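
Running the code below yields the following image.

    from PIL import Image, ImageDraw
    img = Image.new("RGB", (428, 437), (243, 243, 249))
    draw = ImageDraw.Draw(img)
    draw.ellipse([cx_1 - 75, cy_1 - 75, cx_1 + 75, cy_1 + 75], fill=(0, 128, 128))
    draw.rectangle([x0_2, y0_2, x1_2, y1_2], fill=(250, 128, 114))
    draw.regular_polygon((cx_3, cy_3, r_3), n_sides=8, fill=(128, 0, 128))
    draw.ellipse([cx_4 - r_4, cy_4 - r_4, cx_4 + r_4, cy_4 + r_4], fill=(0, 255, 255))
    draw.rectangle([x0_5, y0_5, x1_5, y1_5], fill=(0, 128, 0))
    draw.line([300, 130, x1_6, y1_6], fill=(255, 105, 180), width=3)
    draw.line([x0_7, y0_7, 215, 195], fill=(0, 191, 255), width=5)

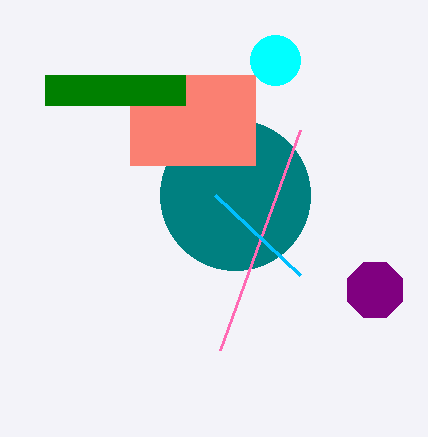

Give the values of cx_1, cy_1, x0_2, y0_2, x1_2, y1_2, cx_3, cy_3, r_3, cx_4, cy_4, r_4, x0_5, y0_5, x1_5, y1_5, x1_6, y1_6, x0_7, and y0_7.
cx_1 = 235
cy_1 = 195
x0_2 = 130
y0_2 = 75
x1_2 = 255
y1_2 = 165
cx_3 = 375
cy_3 = 290
r_3 = 30
cx_4 = 275
cy_4 = 60
r_4 = 25
x0_5 = 45
y0_5 = 75
x1_5 = 185
y1_5 = 105
x1_6 = 220
y1_6 = 350
x0_7 = 300
y0_7 = 275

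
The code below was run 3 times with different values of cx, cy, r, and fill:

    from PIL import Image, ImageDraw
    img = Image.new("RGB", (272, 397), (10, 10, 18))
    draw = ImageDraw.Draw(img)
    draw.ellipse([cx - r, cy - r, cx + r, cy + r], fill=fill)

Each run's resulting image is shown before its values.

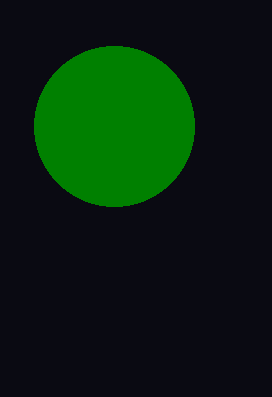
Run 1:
cx = 114; cy = 126; r = 80; fill = 'green'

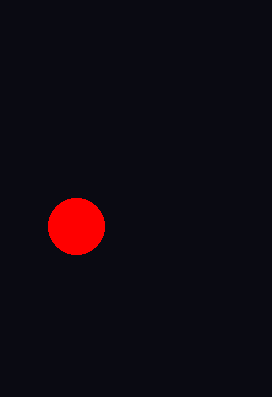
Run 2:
cx = 76; cy = 226; r = 28; fill = 'red'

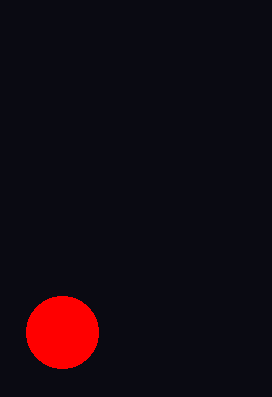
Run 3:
cx = 62
cy = 332
r = 36
fill = 'red'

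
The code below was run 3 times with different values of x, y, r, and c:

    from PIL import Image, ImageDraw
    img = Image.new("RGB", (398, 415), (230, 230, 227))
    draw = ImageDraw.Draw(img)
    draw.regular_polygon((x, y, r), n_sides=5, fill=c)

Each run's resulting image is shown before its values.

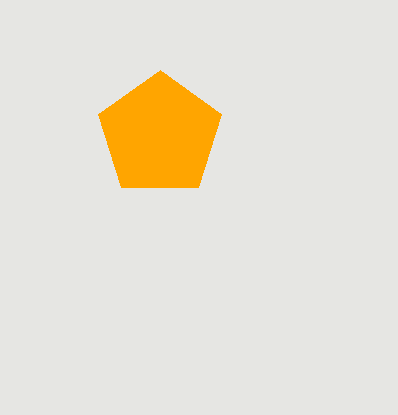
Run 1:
x = 160; y = 135; r = 65; c = 'orange'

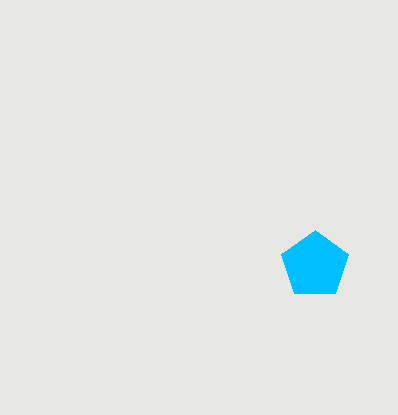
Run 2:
x = 315
y = 265
r = 35
c = 'deepskyblue'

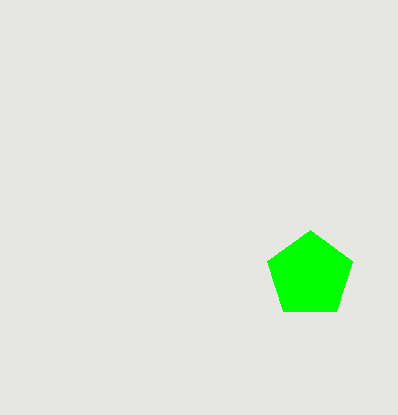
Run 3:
x = 310; y = 275; r = 45; c = 'lime'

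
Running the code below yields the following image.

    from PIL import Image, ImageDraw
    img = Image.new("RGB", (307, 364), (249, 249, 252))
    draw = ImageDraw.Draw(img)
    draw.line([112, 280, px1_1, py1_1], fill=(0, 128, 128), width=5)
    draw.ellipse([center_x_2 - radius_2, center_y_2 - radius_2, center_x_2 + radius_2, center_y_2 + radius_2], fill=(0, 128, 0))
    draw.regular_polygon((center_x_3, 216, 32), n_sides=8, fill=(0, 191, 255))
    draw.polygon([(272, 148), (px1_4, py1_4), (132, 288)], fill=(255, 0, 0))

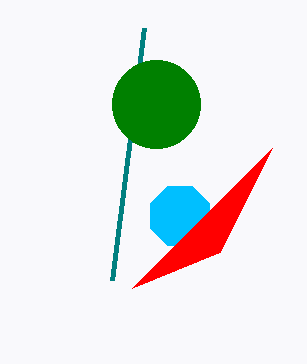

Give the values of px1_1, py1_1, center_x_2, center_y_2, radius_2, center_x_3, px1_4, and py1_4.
px1_1 = 144
py1_1 = 28
center_x_2 = 156
center_y_2 = 104
radius_2 = 44
center_x_3 = 180
px1_4 = 220
py1_4 = 252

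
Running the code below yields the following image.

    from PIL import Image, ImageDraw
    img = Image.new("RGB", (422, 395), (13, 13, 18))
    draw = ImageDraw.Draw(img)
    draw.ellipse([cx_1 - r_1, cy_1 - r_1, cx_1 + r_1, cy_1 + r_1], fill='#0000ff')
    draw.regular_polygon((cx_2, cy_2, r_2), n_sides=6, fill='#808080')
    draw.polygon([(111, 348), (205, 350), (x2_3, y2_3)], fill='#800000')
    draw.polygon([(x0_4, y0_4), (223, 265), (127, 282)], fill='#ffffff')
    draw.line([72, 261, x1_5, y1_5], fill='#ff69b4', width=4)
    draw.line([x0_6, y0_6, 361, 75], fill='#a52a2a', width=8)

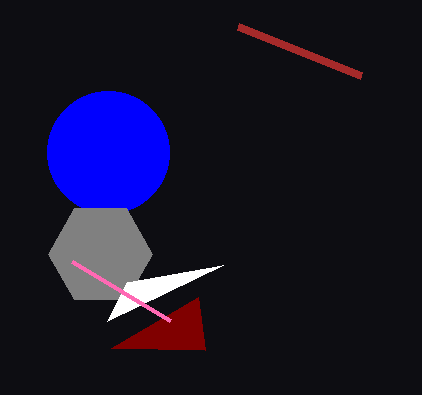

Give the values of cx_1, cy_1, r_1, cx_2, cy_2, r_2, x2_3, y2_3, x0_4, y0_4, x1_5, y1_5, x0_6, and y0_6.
cx_1 = 108; cy_1 = 152; r_1 = 61; cx_2 = 100; cy_2 = 254; r_2 = 52; x2_3 = 198; y2_3 = 297; x0_4 = 107; y0_4 = 321; x1_5 = 170; y1_5 = 320; x0_6 = 238; y0_6 = 26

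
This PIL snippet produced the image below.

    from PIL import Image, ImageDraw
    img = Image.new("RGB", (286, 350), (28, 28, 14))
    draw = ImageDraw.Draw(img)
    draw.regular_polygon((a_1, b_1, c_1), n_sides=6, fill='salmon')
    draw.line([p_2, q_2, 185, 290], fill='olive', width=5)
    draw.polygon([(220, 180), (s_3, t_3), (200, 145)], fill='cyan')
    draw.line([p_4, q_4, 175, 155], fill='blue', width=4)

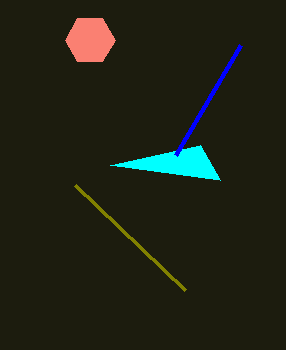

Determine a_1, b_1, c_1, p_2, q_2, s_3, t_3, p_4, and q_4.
a_1 = 90
b_1 = 40
c_1 = 25
p_2 = 75
q_2 = 185
s_3 = 110
t_3 = 165
p_4 = 240
q_4 = 45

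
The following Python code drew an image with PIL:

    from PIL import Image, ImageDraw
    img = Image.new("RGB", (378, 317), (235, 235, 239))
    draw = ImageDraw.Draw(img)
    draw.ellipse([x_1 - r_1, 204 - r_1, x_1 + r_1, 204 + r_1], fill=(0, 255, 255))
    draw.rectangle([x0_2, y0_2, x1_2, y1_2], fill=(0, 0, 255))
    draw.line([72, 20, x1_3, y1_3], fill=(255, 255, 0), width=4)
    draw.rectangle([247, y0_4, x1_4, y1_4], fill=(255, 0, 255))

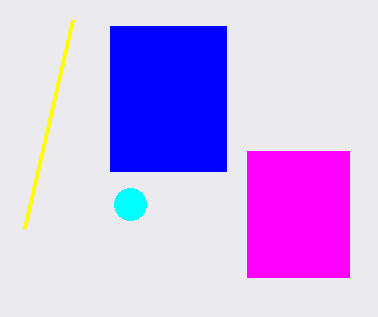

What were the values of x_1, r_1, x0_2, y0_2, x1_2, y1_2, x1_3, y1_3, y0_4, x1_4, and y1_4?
x_1 = 130
r_1 = 16
x0_2 = 110
y0_2 = 26
x1_2 = 226
y1_2 = 171
x1_3 = 24
y1_3 = 228
y0_4 = 151
x1_4 = 349
y1_4 = 277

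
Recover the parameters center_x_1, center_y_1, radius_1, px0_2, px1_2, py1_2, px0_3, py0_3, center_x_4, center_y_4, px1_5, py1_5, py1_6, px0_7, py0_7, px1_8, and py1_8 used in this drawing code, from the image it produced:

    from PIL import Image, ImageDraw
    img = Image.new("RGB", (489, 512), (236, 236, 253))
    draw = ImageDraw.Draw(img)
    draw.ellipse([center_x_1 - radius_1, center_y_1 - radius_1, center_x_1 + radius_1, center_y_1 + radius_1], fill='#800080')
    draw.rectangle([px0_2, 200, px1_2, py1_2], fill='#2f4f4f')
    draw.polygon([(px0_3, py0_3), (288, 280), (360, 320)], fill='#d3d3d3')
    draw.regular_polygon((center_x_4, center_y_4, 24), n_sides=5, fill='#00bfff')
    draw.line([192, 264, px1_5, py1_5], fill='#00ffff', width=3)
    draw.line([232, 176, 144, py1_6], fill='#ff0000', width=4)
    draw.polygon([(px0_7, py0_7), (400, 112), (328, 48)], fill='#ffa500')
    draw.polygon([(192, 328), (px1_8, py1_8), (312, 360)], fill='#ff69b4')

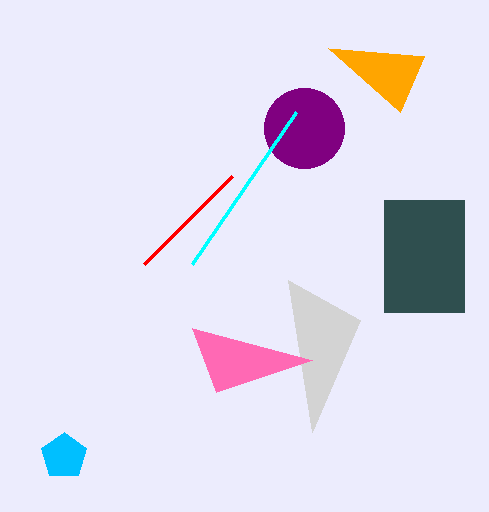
center_x_1 = 304; center_y_1 = 128; radius_1 = 40; px0_2 = 384; px1_2 = 464; py1_2 = 312; px0_3 = 312; py0_3 = 432; center_x_4 = 64; center_y_4 = 456; px1_5 = 296; py1_5 = 112; py1_6 = 264; px0_7 = 424; py0_7 = 56; px1_8 = 216; py1_8 = 392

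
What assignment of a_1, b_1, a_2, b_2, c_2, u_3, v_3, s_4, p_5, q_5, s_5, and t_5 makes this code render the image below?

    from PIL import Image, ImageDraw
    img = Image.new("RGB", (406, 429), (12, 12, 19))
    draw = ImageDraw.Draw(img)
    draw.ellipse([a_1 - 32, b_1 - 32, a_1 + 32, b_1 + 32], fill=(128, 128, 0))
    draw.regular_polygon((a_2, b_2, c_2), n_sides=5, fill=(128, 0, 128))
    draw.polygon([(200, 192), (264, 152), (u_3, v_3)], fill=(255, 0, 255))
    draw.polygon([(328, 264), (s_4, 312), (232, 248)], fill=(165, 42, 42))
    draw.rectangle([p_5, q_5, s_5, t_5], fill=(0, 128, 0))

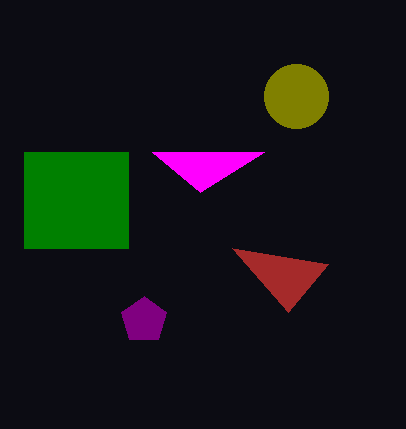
a_1 = 296, b_1 = 96, a_2 = 144, b_2 = 320, c_2 = 24, u_3 = 152, v_3 = 152, s_4 = 288, p_5 = 24, q_5 = 152, s_5 = 128, t_5 = 248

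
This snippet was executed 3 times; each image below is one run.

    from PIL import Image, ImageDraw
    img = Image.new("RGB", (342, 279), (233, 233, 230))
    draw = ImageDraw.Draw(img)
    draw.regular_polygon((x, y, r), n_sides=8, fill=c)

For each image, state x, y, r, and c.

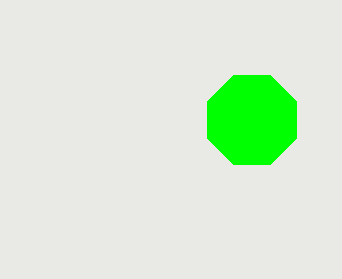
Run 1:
x = 252
y = 120
r = 48
c = 'lime'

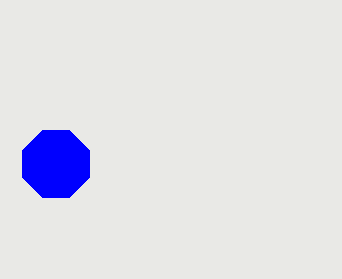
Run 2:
x = 56
y = 164
r = 36
c = 'blue'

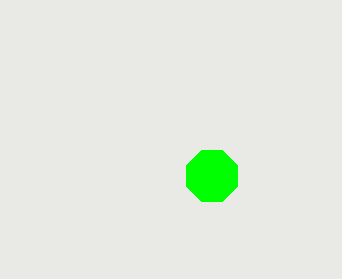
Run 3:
x = 212; y = 176; r = 28; c = 'lime'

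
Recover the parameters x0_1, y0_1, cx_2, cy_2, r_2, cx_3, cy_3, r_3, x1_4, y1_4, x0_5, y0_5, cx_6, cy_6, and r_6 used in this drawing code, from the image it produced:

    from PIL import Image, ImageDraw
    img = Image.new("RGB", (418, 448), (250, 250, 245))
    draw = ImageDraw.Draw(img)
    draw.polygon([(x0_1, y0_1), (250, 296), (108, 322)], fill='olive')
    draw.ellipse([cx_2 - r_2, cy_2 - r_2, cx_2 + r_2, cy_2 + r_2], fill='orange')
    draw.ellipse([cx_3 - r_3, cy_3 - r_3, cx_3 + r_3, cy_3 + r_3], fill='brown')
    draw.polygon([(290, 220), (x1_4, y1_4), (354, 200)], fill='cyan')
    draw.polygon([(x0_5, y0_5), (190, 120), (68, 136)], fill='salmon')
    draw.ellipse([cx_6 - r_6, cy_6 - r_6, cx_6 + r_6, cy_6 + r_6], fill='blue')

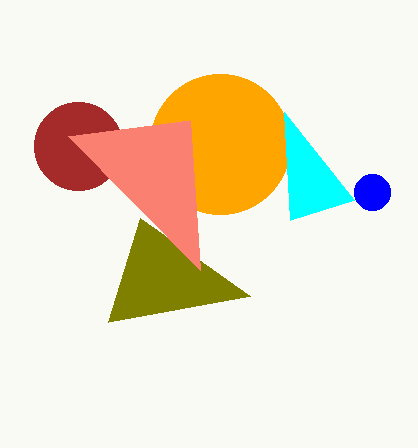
x0_1 = 140; y0_1 = 218; cx_2 = 220; cy_2 = 144; r_2 = 70; cx_3 = 78; cy_3 = 146; r_3 = 44; x1_4 = 284; y1_4 = 112; x0_5 = 200; y0_5 = 270; cx_6 = 372; cy_6 = 192; r_6 = 18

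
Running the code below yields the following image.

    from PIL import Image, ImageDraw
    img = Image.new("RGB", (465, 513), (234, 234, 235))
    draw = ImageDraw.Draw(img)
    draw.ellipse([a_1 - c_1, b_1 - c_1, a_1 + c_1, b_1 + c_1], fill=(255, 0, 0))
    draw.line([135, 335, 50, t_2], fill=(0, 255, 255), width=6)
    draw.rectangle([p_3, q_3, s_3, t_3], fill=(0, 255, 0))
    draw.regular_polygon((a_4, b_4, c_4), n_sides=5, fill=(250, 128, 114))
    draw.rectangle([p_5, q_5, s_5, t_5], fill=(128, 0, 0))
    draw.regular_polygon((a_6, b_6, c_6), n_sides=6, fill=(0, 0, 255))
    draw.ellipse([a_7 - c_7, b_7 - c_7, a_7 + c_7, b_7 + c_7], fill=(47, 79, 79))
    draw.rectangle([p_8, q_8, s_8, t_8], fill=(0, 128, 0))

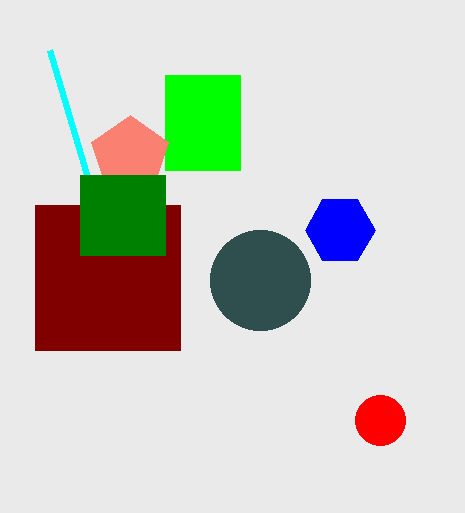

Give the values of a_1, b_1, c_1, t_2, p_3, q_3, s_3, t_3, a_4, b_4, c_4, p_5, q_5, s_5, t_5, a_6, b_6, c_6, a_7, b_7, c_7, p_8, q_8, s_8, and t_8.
a_1 = 380; b_1 = 420; c_1 = 25; t_2 = 50; p_3 = 165; q_3 = 75; s_3 = 240; t_3 = 170; a_4 = 130; b_4 = 155; c_4 = 40; p_5 = 35; q_5 = 205; s_5 = 180; t_5 = 350; a_6 = 340; b_6 = 230; c_6 = 35; a_7 = 260; b_7 = 280; c_7 = 50; p_8 = 80; q_8 = 175; s_8 = 165; t_8 = 255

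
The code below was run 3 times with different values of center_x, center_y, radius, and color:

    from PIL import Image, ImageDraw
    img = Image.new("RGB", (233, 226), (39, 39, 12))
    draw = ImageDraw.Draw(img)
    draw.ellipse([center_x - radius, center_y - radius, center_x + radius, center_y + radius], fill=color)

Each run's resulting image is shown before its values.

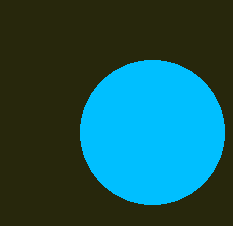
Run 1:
center_x = 152, center_y = 132, radius = 72, color = 'deepskyblue'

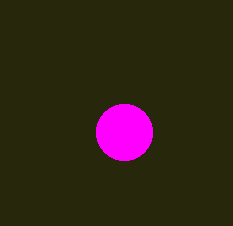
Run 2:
center_x = 124
center_y = 132
radius = 28
color = 'magenta'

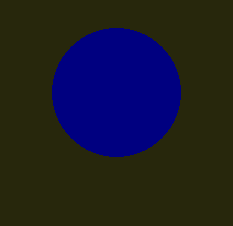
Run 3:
center_x = 116, center_y = 92, radius = 64, color = 'navy'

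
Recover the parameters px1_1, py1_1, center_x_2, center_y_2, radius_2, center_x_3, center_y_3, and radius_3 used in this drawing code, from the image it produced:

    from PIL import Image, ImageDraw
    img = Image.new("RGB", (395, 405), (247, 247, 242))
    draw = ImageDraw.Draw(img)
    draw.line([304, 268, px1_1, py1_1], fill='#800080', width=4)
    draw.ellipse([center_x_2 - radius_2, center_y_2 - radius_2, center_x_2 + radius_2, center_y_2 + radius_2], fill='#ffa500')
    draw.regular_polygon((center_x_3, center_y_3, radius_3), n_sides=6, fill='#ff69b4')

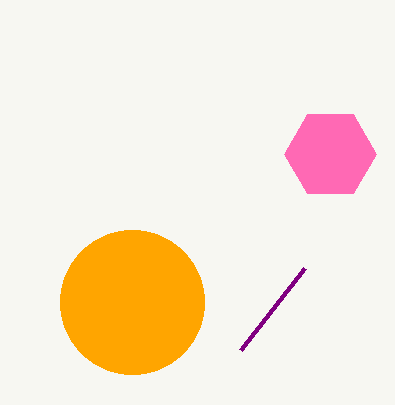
px1_1 = 240; py1_1 = 350; center_x_2 = 132; center_y_2 = 302; radius_2 = 72; center_x_3 = 330; center_y_3 = 154; radius_3 = 46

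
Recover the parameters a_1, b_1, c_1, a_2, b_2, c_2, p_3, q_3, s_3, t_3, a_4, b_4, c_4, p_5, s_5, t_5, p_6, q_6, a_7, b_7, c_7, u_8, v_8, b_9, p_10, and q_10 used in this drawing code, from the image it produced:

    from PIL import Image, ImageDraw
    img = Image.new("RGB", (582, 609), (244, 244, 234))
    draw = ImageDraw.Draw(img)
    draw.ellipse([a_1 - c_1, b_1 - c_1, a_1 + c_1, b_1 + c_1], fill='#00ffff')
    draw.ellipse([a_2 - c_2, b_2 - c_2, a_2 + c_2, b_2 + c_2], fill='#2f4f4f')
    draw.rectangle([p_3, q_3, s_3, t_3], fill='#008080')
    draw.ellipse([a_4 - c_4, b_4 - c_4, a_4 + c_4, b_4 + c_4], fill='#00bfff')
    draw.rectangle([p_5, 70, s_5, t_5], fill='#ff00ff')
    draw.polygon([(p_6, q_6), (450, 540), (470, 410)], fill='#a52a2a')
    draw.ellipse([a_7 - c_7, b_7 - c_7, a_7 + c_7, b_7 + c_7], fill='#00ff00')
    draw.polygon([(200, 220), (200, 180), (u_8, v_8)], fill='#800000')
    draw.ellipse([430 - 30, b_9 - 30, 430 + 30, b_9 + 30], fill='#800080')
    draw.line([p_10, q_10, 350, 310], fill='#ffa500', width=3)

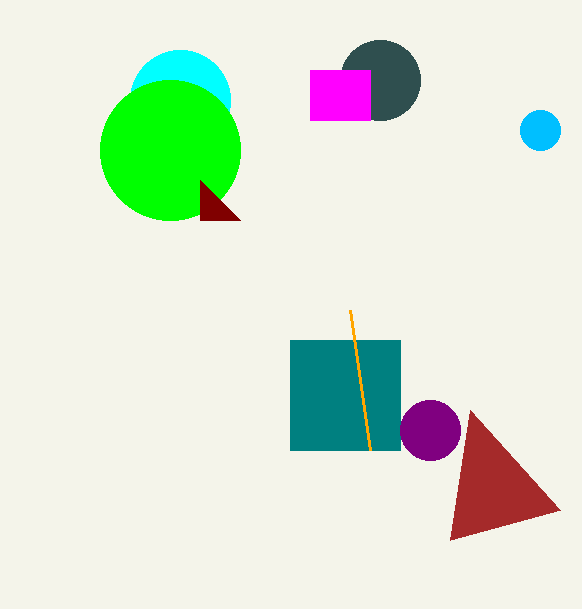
a_1 = 180
b_1 = 100
c_1 = 50
a_2 = 380
b_2 = 80
c_2 = 40
p_3 = 290
q_3 = 340
s_3 = 400
t_3 = 450
a_4 = 540
b_4 = 130
c_4 = 20
p_5 = 310
s_5 = 370
t_5 = 120
p_6 = 560
q_6 = 510
a_7 = 170
b_7 = 150
c_7 = 70
u_8 = 240
v_8 = 220
b_9 = 430
p_10 = 370
q_10 = 450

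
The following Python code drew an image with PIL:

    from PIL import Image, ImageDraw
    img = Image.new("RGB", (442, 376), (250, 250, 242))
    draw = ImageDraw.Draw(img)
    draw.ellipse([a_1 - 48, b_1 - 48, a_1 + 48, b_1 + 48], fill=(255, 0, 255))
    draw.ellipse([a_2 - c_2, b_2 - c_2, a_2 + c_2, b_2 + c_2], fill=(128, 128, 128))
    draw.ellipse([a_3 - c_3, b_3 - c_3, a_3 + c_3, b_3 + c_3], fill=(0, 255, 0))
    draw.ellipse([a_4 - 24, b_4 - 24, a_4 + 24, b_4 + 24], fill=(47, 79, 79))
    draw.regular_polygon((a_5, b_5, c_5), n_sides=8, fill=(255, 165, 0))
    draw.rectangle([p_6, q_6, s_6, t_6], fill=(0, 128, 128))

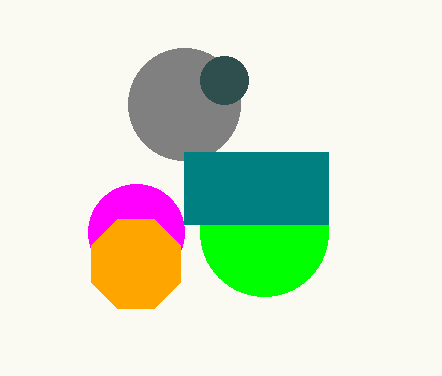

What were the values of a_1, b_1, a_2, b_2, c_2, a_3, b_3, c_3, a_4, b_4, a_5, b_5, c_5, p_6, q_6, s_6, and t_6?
a_1 = 136; b_1 = 232; a_2 = 184; b_2 = 104; c_2 = 56; a_3 = 264; b_3 = 232; c_3 = 64; a_4 = 224; b_4 = 80; a_5 = 136; b_5 = 264; c_5 = 48; p_6 = 184; q_6 = 152; s_6 = 328; t_6 = 224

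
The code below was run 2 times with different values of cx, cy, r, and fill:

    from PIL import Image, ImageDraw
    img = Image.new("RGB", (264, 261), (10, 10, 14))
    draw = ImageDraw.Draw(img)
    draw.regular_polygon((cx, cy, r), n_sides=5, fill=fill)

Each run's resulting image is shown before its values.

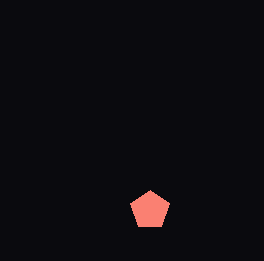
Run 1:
cx = 150
cy = 210
r = 20
fill = 'salmon'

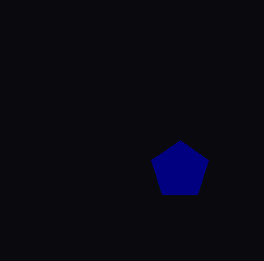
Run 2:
cx = 180
cy = 170
r = 30
fill = 'navy'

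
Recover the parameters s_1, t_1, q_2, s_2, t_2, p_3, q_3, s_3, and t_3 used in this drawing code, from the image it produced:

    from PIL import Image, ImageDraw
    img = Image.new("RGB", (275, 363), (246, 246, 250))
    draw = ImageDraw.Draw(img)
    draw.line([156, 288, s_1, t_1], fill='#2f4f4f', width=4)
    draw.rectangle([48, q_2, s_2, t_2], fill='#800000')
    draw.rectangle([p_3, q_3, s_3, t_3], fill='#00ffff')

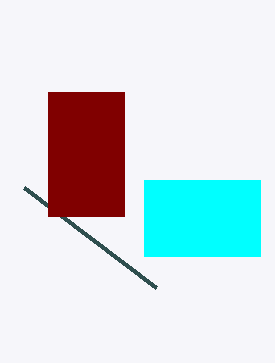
s_1 = 24; t_1 = 188; q_2 = 92; s_2 = 124; t_2 = 216; p_3 = 144; q_3 = 180; s_3 = 260; t_3 = 256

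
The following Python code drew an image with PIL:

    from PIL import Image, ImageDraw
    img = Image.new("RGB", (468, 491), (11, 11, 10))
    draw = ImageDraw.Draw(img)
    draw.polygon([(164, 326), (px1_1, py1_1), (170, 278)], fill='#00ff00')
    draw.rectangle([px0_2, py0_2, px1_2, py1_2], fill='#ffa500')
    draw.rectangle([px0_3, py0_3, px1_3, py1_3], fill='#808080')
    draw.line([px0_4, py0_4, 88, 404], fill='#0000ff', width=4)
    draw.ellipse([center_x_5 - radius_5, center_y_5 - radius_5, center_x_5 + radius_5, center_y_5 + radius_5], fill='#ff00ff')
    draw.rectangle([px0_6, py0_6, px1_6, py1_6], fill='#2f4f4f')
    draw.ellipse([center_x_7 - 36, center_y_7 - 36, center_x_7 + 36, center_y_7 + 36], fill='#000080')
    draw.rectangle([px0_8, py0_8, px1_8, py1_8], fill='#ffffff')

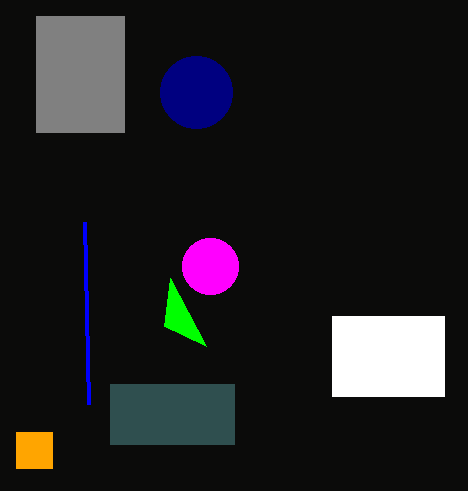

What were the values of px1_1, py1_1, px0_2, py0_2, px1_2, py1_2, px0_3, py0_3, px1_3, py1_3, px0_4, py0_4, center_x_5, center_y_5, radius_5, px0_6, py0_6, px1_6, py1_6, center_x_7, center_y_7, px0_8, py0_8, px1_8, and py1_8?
px1_1 = 206, py1_1 = 346, px0_2 = 16, py0_2 = 432, px1_2 = 52, py1_2 = 468, px0_3 = 36, py0_3 = 16, px1_3 = 124, py1_3 = 132, px0_4 = 84, py0_4 = 222, center_x_5 = 210, center_y_5 = 266, radius_5 = 28, px0_6 = 110, py0_6 = 384, px1_6 = 234, py1_6 = 444, center_x_7 = 196, center_y_7 = 92, px0_8 = 332, py0_8 = 316, px1_8 = 444, py1_8 = 396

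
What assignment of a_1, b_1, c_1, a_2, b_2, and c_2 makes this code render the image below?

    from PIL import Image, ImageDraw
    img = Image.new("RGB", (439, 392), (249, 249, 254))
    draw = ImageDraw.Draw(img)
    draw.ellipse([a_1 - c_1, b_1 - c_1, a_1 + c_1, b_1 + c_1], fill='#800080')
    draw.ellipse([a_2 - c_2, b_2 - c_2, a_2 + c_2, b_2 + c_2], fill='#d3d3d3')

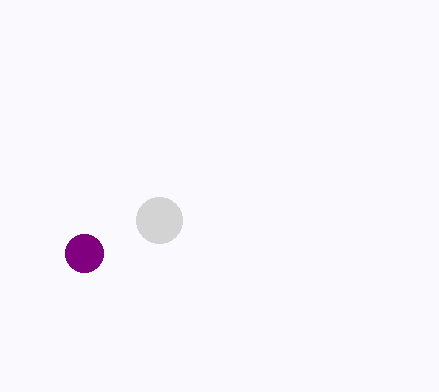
a_1 = 84; b_1 = 253; c_1 = 19; a_2 = 159; b_2 = 220; c_2 = 23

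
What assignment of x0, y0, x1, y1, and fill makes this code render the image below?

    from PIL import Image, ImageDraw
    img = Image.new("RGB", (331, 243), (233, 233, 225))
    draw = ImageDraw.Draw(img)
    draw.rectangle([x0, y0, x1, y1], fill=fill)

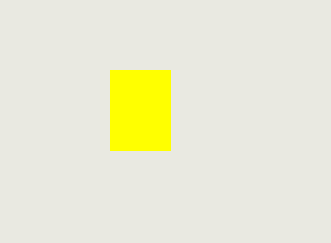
x0 = 110
y0 = 70
x1 = 170
y1 = 150
fill = 'yellow'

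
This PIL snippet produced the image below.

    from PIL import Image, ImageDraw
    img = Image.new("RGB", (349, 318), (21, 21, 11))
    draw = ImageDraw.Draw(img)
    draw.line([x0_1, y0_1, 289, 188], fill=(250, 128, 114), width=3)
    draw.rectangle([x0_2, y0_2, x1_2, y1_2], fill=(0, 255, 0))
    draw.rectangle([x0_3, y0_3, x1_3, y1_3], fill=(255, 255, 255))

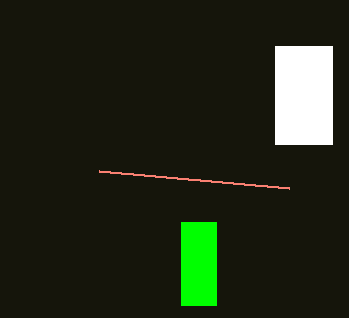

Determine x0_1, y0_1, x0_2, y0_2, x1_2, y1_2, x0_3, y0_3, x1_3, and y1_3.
x0_1 = 99, y0_1 = 171, x0_2 = 181, y0_2 = 222, x1_2 = 216, y1_2 = 305, x0_3 = 275, y0_3 = 46, x1_3 = 332, y1_3 = 144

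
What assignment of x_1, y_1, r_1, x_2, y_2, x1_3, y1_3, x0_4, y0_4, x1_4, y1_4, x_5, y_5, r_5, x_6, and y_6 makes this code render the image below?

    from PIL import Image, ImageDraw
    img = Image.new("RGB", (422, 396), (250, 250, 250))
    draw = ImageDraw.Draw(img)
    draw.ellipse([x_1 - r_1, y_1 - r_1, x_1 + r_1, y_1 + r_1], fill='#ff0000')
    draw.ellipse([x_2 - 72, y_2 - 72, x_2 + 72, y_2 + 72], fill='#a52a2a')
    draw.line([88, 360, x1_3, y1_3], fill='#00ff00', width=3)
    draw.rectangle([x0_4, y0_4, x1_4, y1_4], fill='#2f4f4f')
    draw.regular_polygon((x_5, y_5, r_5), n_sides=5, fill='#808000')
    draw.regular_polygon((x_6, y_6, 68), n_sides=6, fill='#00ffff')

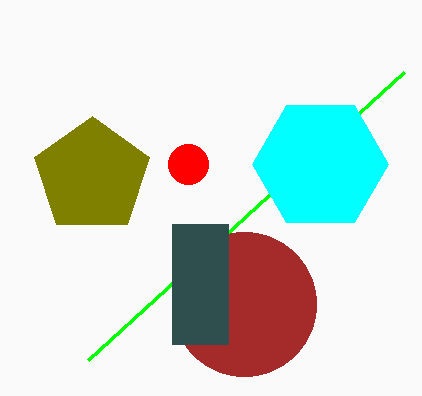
x_1 = 188, y_1 = 164, r_1 = 20, x_2 = 244, y_2 = 304, x1_3 = 404, y1_3 = 72, x0_4 = 172, y0_4 = 224, x1_4 = 228, y1_4 = 344, x_5 = 92, y_5 = 176, r_5 = 60, x_6 = 320, y_6 = 164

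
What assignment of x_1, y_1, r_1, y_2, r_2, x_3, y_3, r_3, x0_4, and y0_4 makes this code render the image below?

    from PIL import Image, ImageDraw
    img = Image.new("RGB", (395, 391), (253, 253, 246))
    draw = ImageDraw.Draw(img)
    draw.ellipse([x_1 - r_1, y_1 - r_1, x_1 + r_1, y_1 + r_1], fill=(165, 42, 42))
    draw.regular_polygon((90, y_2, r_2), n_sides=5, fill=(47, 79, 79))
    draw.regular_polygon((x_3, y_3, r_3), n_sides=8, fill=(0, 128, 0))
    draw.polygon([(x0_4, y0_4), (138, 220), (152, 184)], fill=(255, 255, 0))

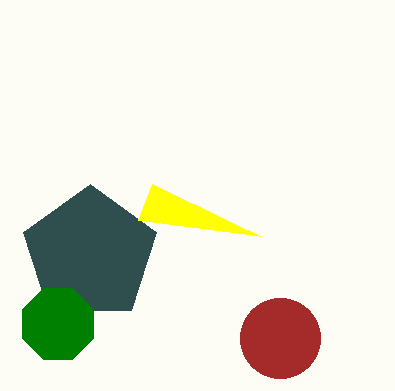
x_1 = 280, y_1 = 338, r_1 = 40, y_2 = 254, r_2 = 70, x_3 = 58, y_3 = 324, r_3 = 38, x0_4 = 260, y0_4 = 236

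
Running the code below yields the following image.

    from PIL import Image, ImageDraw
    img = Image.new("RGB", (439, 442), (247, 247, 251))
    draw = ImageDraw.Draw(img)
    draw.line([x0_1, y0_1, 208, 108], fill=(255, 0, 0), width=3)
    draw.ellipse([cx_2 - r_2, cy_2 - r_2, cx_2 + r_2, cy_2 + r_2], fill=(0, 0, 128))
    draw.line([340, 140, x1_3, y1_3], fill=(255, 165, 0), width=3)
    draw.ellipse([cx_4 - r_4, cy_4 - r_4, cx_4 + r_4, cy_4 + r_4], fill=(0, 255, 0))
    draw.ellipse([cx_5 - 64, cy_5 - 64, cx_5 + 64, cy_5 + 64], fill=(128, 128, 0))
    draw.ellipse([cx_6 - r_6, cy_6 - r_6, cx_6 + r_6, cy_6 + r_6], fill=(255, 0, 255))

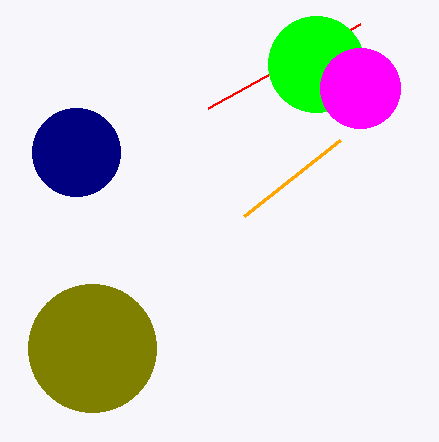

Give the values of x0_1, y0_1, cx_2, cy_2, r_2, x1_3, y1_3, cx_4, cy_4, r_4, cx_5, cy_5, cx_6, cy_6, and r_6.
x0_1 = 360, y0_1 = 24, cx_2 = 76, cy_2 = 152, r_2 = 44, x1_3 = 244, y1_3 = 216, cx_4 = 316, cy_4 = 64, r_4 = 48, cx_5 = 92, cy_5 = 348, cx_6 = 360, cy_6 = 88, r_6 = 40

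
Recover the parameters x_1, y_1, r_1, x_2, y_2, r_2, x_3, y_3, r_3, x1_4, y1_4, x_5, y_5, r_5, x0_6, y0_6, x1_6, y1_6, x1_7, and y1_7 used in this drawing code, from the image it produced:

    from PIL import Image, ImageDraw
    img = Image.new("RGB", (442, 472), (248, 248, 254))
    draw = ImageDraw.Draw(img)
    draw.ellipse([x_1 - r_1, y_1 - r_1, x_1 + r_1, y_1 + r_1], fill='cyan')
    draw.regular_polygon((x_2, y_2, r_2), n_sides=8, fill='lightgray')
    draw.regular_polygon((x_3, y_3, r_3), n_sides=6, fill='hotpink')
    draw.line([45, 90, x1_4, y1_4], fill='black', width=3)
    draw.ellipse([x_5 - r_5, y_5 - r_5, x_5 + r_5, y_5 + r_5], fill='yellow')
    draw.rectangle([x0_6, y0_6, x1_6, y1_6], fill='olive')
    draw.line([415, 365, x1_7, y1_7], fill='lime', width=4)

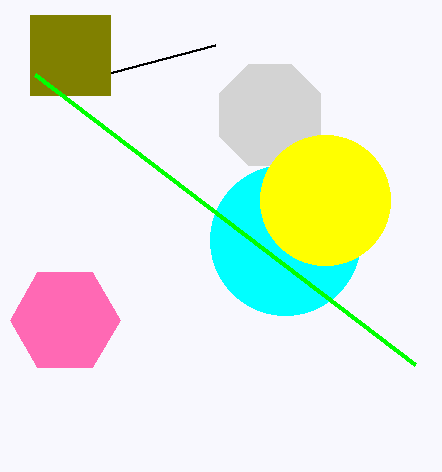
x_1 = 285, y_1 = 240, r_1 = 75, x_2 = 270, y_2 = 115, r_2 = 55, x_3 = 65, y_3 = 320, r_3 = 55, x1_4 = 215, y1_4 = 45, x_5 = 325, y_5 = 200, r_5 = 65, x0_6 = 30, y0_6 = 15, x1_6 = 110, y1_6 = 95, x1_7 = 35, y1_7 = 75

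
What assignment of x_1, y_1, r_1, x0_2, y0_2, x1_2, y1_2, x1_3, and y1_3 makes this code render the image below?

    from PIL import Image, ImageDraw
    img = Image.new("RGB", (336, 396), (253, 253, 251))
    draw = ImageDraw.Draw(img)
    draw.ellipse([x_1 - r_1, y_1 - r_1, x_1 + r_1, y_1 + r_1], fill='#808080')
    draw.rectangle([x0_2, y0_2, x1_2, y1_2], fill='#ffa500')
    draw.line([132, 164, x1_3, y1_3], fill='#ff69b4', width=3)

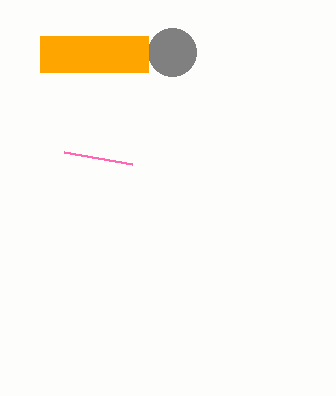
x_1 = 172, y_1 = 52, r_1 = 24, x0_2 = 40, y0_2 = 36, x1_2 = 148, y1_2 = 72, x1_3 = 64, y1_3 = 152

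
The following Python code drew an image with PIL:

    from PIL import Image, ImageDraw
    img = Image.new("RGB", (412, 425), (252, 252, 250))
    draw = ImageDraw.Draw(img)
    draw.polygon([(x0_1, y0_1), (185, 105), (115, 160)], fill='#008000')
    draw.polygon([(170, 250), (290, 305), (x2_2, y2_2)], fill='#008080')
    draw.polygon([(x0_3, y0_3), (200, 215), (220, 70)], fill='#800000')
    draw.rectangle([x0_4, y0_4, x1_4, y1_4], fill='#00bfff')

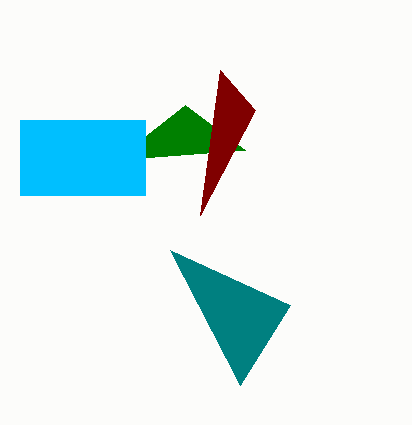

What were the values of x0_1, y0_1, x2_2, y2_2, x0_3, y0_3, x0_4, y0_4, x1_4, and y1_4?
x0_1 = 245
y0_1 = 150
x2_2 = 240
y2_2 = 385
x0_3 = 255
y0_3 = 110
x0_4 = 20
y0_4 = 120
x1_4 = 145
y1_4 = 195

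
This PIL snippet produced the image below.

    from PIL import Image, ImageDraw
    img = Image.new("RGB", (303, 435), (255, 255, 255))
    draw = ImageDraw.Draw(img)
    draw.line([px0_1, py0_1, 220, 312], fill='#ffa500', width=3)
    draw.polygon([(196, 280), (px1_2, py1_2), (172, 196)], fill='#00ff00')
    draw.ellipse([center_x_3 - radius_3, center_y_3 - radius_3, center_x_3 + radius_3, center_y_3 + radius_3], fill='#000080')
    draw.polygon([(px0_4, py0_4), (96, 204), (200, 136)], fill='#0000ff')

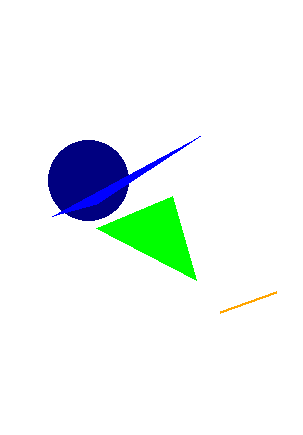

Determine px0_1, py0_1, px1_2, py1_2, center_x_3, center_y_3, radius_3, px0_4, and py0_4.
px0_1 = 276, py0_1 = 292, px1_2 = 96, py1_2 = 228, center_x_3 = 88, center_y_3 = 180, radius_3 = 40, px0_4 = 52, py0_4 = 216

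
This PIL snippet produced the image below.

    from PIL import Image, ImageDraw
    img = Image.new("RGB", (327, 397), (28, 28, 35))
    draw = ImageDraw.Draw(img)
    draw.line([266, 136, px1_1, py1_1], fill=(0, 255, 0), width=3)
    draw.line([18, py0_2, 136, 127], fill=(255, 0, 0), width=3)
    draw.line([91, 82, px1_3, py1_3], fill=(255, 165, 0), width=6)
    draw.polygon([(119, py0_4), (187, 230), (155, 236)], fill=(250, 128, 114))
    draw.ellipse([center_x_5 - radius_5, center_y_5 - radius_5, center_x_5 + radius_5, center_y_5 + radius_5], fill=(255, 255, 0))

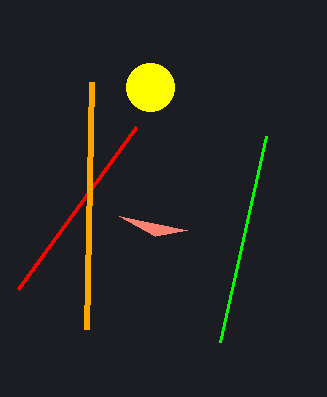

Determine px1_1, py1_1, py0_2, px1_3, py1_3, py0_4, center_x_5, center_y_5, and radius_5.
px1_1 = 220; py1_1 = 342; py0_2 = 289; px1_3 = 86; py1_3 = 329; py0_4 = 216; center_x_5 = 150; center_y_5 = 87; radius_5 = 24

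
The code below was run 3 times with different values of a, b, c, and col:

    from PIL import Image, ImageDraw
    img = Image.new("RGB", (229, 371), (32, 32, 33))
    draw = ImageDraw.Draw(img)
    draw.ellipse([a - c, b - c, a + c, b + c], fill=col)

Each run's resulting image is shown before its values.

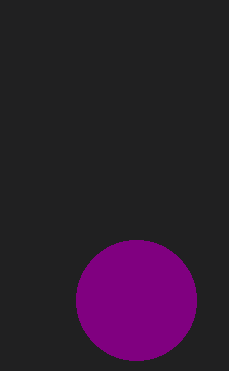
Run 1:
a = 136; b = 300; c = 60; col = 'purple'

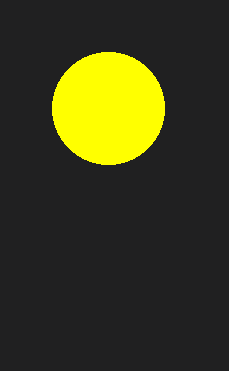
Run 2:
a = 108, b = 108, c = 56, col = 'yellow'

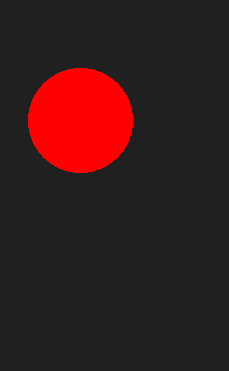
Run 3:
a = 80
b = 120
c = 52
col = 'red'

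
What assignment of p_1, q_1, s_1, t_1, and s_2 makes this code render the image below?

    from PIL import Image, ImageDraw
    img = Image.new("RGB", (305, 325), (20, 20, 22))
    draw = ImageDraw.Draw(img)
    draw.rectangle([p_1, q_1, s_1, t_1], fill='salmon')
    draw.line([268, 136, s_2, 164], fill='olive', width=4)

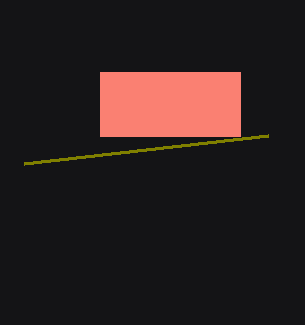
p_1 = 100
q_1 = 72
s_1 = 240
t_1 = 136
s_2 = 24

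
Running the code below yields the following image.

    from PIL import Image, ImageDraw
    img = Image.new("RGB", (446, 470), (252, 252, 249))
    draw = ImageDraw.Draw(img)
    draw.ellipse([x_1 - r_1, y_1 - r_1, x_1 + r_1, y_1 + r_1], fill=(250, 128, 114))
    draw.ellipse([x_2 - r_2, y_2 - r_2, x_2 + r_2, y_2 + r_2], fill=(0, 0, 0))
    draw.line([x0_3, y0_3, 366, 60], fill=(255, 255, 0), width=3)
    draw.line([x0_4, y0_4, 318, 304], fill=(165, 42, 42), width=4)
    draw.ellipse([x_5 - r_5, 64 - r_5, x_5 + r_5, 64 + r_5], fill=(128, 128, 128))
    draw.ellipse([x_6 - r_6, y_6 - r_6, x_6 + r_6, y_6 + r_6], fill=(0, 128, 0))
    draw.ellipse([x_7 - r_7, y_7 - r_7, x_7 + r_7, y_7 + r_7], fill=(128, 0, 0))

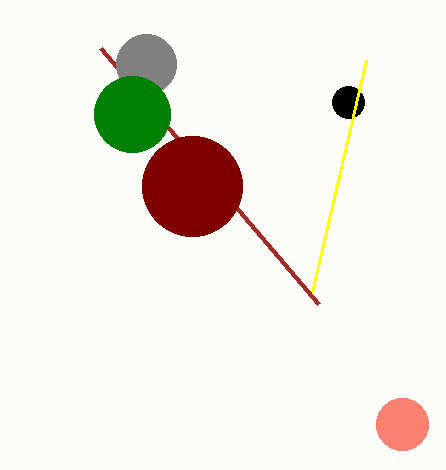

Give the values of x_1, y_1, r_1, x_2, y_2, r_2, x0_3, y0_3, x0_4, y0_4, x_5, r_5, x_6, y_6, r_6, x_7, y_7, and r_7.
x_1 = 402; y_1 = 424; r_1 = 26; x_2 = 348; y_2 = 102; r_2 = 16; x0_3 = 312; y0_3 = 292; x0_4 = 100; y0_4 = 48; x_5 = 146; r_5 = 30; x_6 = 132; y_6 = 114; r_6 = 38; x_7 = 192; y_7 = 186; r_7 = 50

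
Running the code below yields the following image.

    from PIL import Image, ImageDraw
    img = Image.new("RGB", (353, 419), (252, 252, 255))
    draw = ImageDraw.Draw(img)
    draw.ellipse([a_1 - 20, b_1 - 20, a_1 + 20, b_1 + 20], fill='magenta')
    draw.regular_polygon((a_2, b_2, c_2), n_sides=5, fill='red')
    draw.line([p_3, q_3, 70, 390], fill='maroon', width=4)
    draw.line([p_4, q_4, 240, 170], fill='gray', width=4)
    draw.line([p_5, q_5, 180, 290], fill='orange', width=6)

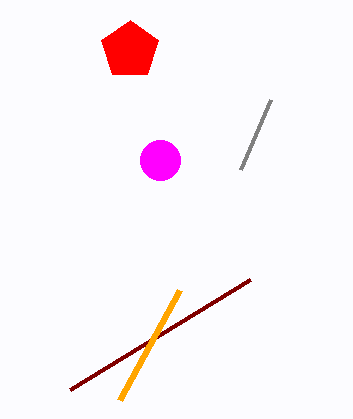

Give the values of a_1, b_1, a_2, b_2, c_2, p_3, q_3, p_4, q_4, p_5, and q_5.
a_1 = 160; b_1 = 160; a_2 = 130; b_2 = 50; c_2 = 30; p_3 = 250; q_3 = 280; p_4 = 270; q_4 = 100; p_5 = 120; q_5 = 400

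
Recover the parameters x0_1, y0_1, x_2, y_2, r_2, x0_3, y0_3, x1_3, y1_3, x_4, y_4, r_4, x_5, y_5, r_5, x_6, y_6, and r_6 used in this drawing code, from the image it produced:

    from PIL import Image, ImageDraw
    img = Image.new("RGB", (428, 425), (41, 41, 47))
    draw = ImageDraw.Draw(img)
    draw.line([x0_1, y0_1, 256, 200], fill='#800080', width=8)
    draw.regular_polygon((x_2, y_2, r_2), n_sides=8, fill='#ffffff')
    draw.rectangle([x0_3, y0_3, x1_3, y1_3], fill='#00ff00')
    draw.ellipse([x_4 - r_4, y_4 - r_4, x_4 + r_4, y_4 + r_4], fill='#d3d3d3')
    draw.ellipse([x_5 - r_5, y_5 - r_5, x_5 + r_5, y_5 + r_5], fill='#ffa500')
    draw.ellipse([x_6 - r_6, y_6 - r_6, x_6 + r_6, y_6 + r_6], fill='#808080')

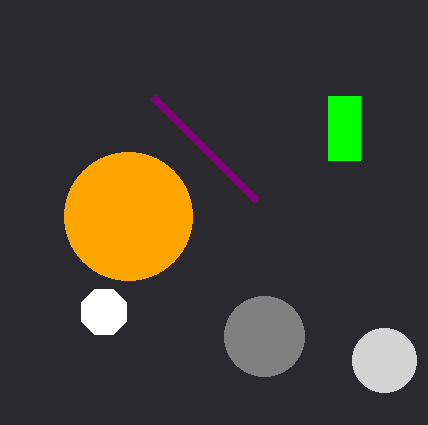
x0_1 = 152
y0_1 = 96
x_2 = 104
y_2 = 312
r_2 = 24
x0_3 = 328
y0_3 = 96
x1_3 = 360
y1_3 = 160
x_4 = 384
y_4 = 360
r_4 = 32
x_5 = 128
y_5 = 216
r_5 = 64
x_6 = 264
y_6 = 336
r_6 = 40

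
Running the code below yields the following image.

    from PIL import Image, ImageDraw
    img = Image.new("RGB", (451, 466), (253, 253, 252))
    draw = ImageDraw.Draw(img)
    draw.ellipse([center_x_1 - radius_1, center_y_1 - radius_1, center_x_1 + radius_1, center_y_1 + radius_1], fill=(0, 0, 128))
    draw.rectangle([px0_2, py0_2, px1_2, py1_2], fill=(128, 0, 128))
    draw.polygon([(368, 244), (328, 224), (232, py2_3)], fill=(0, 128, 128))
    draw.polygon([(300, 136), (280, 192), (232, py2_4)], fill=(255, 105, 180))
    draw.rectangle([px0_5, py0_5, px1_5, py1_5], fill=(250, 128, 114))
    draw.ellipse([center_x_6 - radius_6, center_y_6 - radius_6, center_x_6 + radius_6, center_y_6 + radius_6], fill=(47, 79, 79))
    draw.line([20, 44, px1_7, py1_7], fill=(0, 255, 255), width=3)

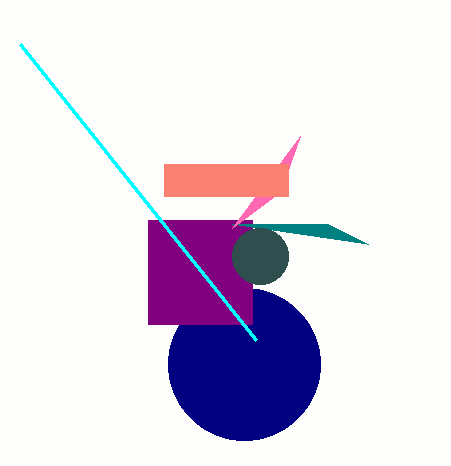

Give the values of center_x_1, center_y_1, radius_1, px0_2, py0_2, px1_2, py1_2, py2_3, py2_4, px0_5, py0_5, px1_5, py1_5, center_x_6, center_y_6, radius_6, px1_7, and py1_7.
center_x_1 = 244; center_y_1 = 364; radius_1 = 76; px0_2 = 148; py0_2 = 220; px1_2 = 252; py1_2 = 324; py2_3 = 224; py2_4 = 228; px0_5 = 164; py0_5 = 164; px1_5 = 288; py1_5 = 196; center_x_6 = 260; center_y_6 = 256; radius_6 = 28; px1_7 = 256; py1_7 = 340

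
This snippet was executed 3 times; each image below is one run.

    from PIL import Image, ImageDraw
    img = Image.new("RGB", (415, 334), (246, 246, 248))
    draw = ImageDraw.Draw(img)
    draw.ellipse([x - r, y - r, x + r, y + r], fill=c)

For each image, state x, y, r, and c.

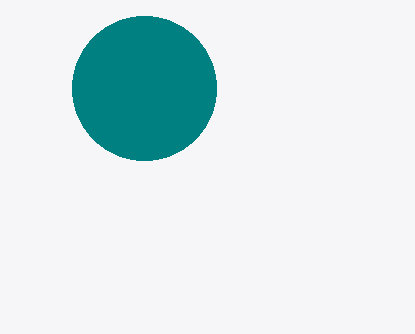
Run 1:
x = 144; y = 88; r = 72; c = 'teal'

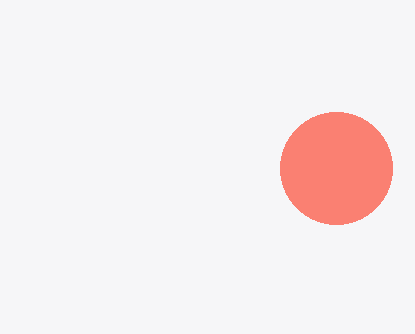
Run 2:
x = 336, y = 168, r = 56, c = 'salmon'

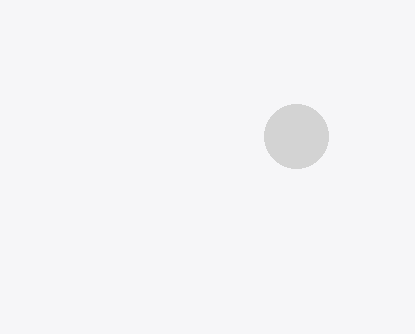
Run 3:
x = 296
y = 136
r = 32
c = 'lightgray'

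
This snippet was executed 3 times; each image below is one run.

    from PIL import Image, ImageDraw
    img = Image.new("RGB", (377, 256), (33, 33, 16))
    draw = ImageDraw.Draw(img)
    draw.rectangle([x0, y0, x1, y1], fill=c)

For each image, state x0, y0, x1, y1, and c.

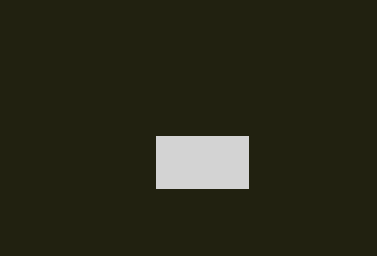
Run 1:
x0 = 156; y0 = 136; x1 = 248; y1 = 188; c = 'lightgray'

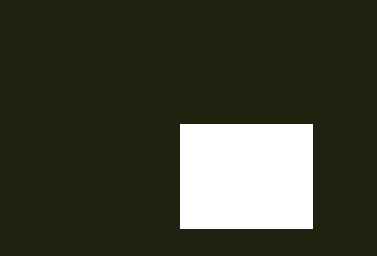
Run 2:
x0 = 180
y0 = 124
x1 = 312
y1 = 228
c = 'white'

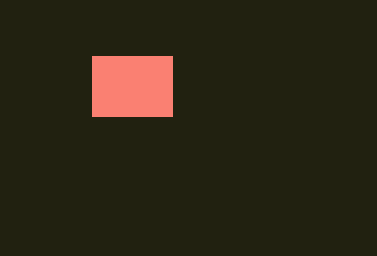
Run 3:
x0 = 92; y0 = 56; x1 = 172; y1 = 116; c = 'salmon'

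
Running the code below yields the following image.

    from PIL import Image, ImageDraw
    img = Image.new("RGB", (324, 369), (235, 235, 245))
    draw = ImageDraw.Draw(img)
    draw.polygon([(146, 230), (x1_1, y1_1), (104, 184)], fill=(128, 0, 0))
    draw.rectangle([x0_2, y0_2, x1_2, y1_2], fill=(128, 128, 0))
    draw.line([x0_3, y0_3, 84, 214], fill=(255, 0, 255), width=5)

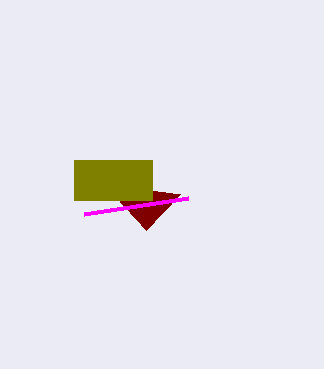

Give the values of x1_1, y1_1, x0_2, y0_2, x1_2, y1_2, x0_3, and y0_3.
x1_1 = 180, y1_1 = 194, x0_2 = 74, y0_2 = 160, x1_2 = 152, y1_2 = 200, x0_3 = 188, y0_3 = 198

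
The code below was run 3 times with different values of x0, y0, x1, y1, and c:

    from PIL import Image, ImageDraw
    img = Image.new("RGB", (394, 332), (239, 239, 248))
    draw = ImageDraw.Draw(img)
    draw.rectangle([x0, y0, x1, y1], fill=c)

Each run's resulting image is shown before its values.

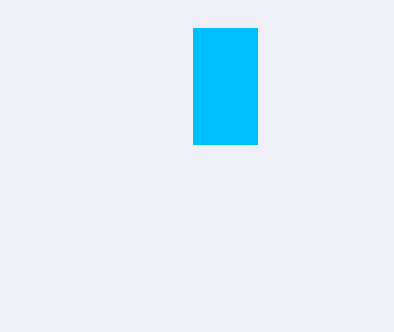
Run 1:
x0 = 193; y0 = 28; x1 = 257; y1 = 144; c = 'deepskyblue'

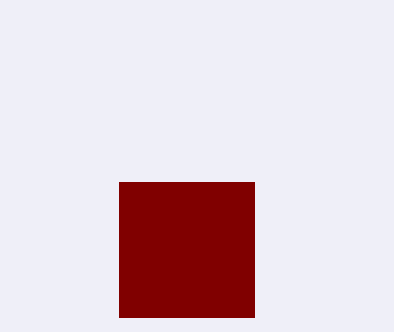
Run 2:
x0 = 119; y0 = 182; x1 = 254; y1 = 317; c = 'maroon'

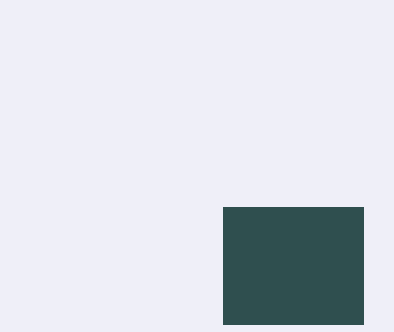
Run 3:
x0 = 223, y0 = 207, x1 = 363, y1 = 324, c = 'darkslategray'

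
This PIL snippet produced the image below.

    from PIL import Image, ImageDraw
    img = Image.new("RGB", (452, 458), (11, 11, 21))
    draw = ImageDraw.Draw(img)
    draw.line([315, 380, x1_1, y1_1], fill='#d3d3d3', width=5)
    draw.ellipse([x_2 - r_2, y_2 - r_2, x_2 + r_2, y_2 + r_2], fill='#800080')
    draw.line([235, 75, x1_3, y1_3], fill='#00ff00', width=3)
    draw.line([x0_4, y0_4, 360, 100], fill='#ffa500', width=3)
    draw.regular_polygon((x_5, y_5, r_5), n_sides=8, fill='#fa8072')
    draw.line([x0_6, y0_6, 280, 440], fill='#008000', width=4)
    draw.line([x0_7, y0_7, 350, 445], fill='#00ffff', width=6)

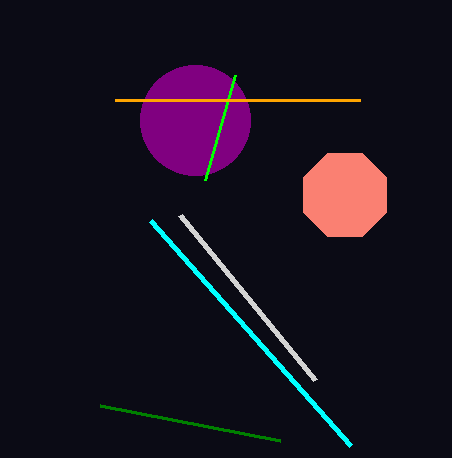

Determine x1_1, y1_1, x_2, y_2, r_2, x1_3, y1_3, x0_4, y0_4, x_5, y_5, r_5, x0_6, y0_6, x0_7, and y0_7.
x1_1 = 180
y1_1 = 215
x_2 = 195
y_2 = 120
r_2 = 55
x1_3 = 205
y1_3 = 180
x0_4 = 115
y0_4 = 100
x_5 = 345
y_5 = 195
r_5 = 45
x0_6 = 100
y0_6 = 405
x0_7 = 150
y0_7 = 220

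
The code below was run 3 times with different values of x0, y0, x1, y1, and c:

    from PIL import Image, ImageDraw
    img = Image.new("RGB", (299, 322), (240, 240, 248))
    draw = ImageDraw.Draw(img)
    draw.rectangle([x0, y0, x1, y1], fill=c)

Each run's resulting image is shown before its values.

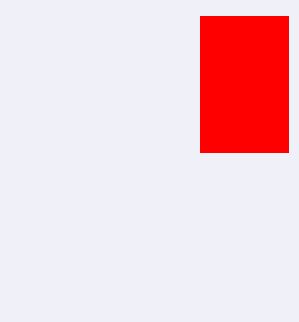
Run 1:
x0 = 200
y0 = 16
x1 = 288
y1 = 152
c = 'red'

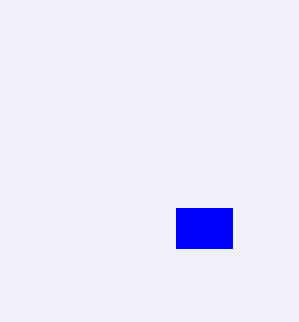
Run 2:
x0 = 176, y0 = 208, x1 = 232, y1 = 248, c = 'blue'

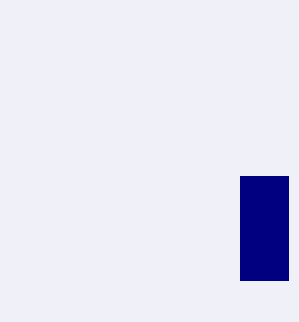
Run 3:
x0 = 240; y0 = 176; x1 = 288; y1 = 280; c = 'navy'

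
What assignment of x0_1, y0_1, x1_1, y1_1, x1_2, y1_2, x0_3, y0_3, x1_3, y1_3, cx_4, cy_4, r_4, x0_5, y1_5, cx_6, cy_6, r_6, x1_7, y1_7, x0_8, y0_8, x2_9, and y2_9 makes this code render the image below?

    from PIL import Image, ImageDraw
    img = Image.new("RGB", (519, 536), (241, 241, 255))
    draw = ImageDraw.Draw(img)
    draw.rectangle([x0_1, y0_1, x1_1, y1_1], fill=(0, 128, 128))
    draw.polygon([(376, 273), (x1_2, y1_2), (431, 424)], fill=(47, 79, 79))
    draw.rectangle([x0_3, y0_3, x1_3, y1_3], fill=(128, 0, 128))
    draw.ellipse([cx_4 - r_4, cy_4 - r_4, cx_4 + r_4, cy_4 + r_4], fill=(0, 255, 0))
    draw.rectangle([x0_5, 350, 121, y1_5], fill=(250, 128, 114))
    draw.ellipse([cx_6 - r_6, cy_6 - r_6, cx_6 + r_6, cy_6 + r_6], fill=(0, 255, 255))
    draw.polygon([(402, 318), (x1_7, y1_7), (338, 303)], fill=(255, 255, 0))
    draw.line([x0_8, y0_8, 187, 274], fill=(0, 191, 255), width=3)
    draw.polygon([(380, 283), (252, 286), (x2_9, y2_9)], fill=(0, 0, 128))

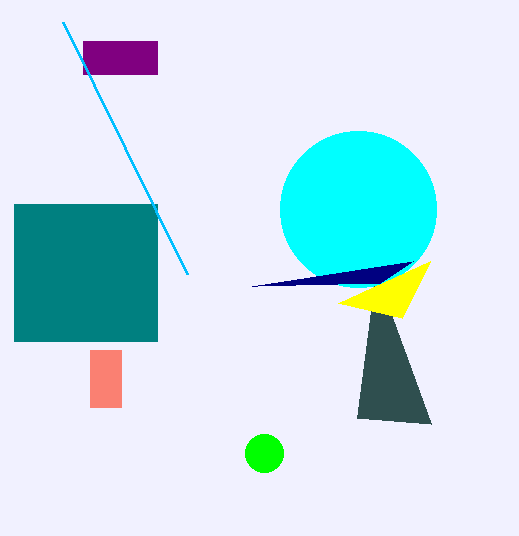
x0_1 = 14; y0_1 = 204; x1_1 = 157; y1_1 = 341; x1_2 = 357; y1_2 = 418; x0_3 = 83; y0_3 = 41; x1_3 = 157; y1_3 = 74; cx_4 = 264; cy_4 = 453; r_4 = 19; x0_5 = 90; y1_5 = 407; cx_6 = 358; cy_6 = 209; r_6 = 78; x1_7 = 430; y1_7 = 261; x0_8 = 63; y0_8 = 22; x2_9 = 413; y2_9 = 261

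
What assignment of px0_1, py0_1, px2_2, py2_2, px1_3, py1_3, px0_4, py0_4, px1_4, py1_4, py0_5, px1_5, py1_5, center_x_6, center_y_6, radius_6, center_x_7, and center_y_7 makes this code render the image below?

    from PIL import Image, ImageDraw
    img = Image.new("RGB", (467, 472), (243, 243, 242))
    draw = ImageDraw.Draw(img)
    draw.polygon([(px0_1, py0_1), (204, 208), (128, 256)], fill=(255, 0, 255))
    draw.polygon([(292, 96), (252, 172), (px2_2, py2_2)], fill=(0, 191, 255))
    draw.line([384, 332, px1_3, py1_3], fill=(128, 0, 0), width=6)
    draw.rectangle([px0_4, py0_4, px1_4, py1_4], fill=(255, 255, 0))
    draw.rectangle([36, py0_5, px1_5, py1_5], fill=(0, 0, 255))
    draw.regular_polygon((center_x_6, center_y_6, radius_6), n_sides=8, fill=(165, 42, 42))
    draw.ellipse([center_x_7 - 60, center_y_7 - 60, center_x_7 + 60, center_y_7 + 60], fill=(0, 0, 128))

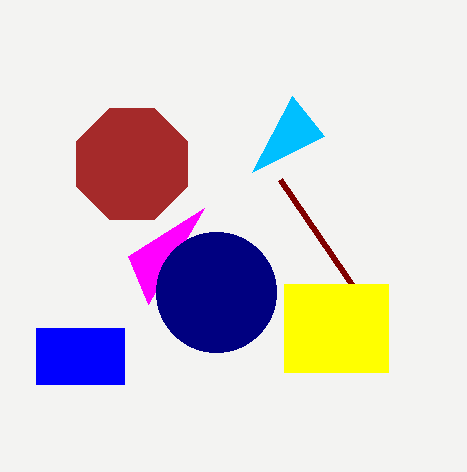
px0_1 = 148; py0_1 = 304; px2_2 = 324; py2_2 = 136; px1_3 = 280; py1_3 = 180; px0_4 = 284; py0_4 = 284; px1_4 = 388; py1_4 = 372; py0_5 = 328; px1_5 = 124; py1_5 = 384; center_x_6 = 132; center_y_6 = 164; radius_6 = 60; center_x_7 = 216; center_y_7 = 292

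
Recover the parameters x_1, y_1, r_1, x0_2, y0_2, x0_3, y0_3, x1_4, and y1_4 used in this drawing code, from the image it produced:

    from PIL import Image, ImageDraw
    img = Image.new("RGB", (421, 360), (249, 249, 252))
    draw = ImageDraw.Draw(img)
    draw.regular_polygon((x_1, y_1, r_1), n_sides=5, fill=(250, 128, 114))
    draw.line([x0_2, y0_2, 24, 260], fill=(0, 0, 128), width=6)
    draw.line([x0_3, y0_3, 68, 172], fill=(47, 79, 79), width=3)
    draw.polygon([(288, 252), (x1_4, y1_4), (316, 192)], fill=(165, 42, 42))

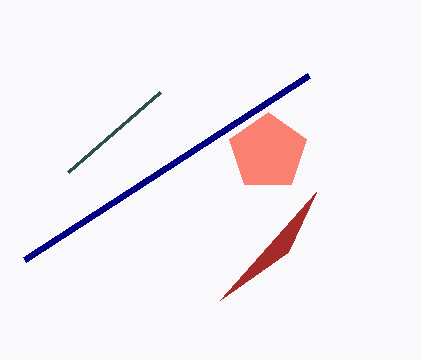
x_1 = 268
y_1 = 152
r_1 = 40
x0_2 = 308
y0_2 = 76
x0_3 = 160
y0_3 = 92
x1_4 = 220
y1_4 = 300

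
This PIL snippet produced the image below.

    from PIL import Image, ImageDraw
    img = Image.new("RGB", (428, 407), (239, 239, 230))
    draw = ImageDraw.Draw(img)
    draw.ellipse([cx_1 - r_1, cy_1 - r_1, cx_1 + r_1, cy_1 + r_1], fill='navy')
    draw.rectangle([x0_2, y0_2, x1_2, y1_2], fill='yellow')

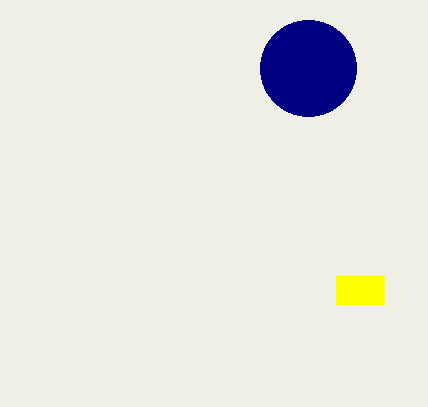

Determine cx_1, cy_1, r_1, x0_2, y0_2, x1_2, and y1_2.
cx_1 = 308; cy_1 = 68; r_1 = 48; x0_2 = 336; y0_2 = 276; x1_2 = 384; y1_2 = 304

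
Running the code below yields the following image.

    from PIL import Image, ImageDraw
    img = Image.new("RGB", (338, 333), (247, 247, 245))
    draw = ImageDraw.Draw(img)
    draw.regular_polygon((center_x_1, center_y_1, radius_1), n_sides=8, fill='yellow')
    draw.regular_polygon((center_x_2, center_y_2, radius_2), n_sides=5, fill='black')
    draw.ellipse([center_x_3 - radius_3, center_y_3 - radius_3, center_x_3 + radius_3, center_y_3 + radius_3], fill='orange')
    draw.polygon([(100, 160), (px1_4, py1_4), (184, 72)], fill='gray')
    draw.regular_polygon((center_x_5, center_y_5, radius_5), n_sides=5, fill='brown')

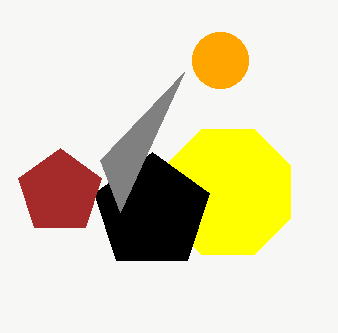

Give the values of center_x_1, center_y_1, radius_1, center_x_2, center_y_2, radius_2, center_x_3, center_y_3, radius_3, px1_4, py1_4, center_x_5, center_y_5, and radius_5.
center_x_1 = 228
center_y_1 = 192
radius_1 = 68
center_x_2 = 152
center_y_2 = 212
radius_2 = 60
center_x_3 = 220
center_y_3 = 60
radius_3 = 28
px1_4 = 120
py1_4 = 212
center_x_5 = 60
center_y_5 = 192
radius_5 = 44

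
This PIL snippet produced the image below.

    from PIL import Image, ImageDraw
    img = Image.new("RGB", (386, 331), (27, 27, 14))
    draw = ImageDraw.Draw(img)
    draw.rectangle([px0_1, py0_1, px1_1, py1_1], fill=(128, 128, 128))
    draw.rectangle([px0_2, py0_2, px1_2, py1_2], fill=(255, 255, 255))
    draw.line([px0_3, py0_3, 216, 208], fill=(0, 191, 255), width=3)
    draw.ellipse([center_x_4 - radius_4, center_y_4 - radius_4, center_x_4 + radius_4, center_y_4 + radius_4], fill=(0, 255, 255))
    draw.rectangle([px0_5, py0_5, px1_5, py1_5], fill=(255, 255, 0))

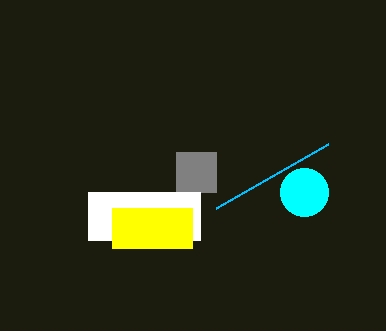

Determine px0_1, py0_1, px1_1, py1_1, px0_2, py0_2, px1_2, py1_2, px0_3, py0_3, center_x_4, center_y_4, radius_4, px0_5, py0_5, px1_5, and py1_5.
px0_1 = 176; py0_1 = 152; px1_1 = 216; py1_1 = 192; px0_2 = 88; py0_2 = 192; px1_2 = 200; py1_2 = 240; px0_3 = 328; py0_3 = 144; center_x_4 = 304; center_y_4 = 192; radius_4 = 24; px0_5 = 112; py0_5 = 208; px1_5 = 192; py1_5 = 248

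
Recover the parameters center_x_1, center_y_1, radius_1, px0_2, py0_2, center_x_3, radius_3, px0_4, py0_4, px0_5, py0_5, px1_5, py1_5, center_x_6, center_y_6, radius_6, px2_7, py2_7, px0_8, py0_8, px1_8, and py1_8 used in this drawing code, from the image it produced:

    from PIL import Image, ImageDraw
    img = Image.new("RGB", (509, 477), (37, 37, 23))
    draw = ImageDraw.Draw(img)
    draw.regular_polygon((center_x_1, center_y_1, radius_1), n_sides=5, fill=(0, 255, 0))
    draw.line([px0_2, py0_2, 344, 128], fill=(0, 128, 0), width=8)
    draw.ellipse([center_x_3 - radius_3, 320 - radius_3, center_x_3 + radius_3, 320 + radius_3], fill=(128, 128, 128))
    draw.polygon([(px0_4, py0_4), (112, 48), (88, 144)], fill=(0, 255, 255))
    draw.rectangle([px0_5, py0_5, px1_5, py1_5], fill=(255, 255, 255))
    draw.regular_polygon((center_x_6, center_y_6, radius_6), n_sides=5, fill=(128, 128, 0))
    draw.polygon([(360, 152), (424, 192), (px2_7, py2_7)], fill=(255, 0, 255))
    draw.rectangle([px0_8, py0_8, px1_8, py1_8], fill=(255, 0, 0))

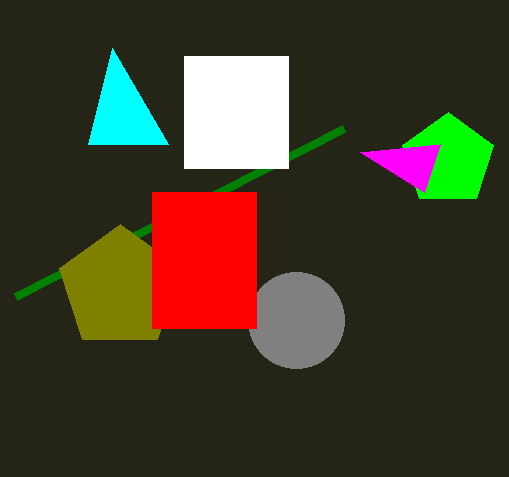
center_x_1 = 448; center_y_1 = 160; radius_1 = 48; px0_2 = 16; py0_2 = 296; center_x_3 = 296; radius_3 = 48; px0_4 = 168; py0_4 = 144; px0_5 = 184; py0_5 = 56; px1_5 = 288; py1_5 = 168; center_x_6 = 120; center_y_6 = 288; radius_6 = 64; px2_7 = 440; py2_7 = 144; px0_8 = 152; py0_8 = 192; px1_8 = 256; py1_8 = 328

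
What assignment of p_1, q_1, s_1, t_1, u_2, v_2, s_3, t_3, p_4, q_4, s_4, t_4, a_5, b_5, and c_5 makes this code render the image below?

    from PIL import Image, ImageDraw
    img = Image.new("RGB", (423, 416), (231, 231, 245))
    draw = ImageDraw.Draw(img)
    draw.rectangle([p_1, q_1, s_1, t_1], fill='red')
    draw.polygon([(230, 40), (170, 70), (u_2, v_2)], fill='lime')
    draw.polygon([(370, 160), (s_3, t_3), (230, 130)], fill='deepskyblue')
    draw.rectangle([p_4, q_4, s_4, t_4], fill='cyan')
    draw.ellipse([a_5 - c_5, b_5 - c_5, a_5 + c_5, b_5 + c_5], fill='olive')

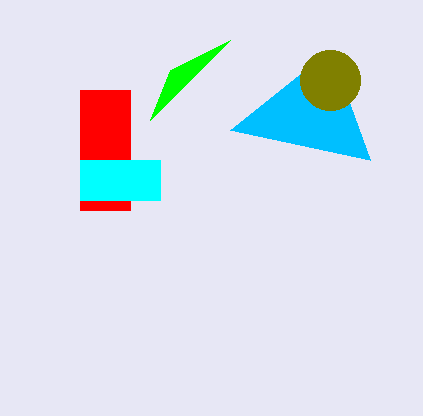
p_1 = 80
q_1 = 90
s_1 = 130
t_1 = 210
u_2 = 150
v_2 = 120
s_3 = 330
t_3 = 50
p_4 = 80
q_4 = 160
s_4 = 160
t_4 = 200
a_5 = 330
b_5 = 80
c_5 = 30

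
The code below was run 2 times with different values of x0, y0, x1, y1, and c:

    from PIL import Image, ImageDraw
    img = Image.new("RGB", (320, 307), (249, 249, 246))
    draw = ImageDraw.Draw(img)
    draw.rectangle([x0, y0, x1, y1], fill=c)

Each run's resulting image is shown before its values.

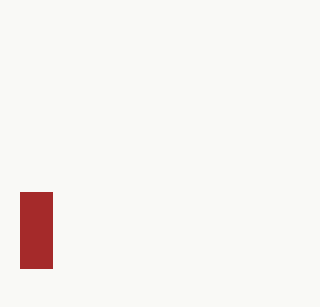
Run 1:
x0 = 20
y0 = 192
x1 = 52
y1 = 268
c = 'brown'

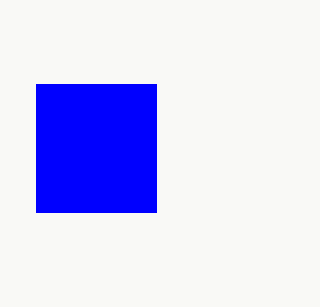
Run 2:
x0 = 36
y0 = 84
x1 = 156
y1 = 212
c = 'blue'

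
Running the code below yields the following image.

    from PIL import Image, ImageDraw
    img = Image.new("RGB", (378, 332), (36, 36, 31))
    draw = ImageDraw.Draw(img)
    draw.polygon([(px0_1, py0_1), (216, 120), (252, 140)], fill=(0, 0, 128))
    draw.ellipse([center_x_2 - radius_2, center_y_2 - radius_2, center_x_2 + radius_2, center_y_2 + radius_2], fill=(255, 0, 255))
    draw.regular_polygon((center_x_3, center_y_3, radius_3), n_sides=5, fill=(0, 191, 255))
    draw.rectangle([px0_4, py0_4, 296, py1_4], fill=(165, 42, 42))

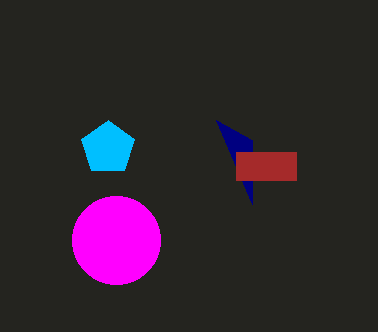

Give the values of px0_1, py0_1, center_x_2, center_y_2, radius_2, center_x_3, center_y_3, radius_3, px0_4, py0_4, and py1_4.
px0_1 = 252, py0_1 = 204, center_x_2 = 116, center_y_2 = 240, radius_2 = 44, center_x_3 = 108, center_y_3 = 148, radius_3 = 28, px0_4 = 236, py0_4 = 152, py1_4 = 180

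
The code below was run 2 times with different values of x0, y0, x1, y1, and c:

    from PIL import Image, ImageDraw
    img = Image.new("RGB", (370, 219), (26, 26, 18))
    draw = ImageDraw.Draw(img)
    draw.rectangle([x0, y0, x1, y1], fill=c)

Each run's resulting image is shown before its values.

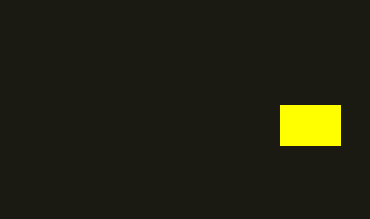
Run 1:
x0 = 280, y0 = 105, x1 = 340, y1 = 145, c = 'yellow'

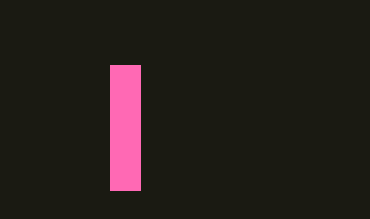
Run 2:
x0 = 110, y0 = 65, x1 = 140, y1 = 190, c = 'hotpink'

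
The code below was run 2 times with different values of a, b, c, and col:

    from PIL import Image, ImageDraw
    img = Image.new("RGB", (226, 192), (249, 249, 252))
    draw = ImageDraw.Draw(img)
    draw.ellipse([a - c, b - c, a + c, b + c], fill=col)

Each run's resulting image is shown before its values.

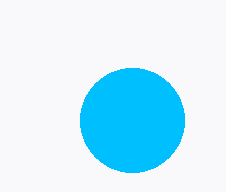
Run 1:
a = 132; b = 120; c = 52; col = 'deepskyblue'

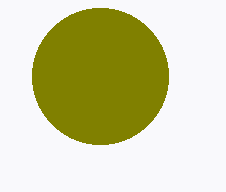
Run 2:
a = 100; b = 76; c = 68; col = 'olive'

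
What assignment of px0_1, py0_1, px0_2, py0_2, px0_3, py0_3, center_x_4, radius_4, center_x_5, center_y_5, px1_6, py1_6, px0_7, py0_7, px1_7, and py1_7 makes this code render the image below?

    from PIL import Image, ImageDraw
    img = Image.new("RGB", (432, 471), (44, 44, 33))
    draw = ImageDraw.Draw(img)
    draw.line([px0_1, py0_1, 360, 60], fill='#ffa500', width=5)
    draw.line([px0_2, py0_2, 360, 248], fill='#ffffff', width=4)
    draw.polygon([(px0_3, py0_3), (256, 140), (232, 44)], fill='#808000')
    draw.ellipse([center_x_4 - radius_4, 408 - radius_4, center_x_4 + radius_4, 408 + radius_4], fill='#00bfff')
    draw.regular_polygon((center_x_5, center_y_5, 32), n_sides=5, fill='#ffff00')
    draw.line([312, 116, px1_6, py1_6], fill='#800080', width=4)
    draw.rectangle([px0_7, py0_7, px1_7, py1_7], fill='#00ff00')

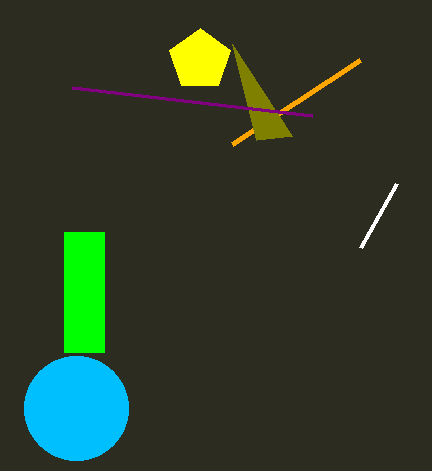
px0_1 = 232
py0_1 = 144
px0_2 = 396
py0_2 = 184
px0_3 = 292
py0_3 = 136
center_x_4 = 76
radius_4 = 52
center_x_5 = 200
center_y_5 = 60
px1_6 = 72
py1_6 = 88
px0_7 = 64
py0_7 = 232
px1_7 = 104
py1_7 = 352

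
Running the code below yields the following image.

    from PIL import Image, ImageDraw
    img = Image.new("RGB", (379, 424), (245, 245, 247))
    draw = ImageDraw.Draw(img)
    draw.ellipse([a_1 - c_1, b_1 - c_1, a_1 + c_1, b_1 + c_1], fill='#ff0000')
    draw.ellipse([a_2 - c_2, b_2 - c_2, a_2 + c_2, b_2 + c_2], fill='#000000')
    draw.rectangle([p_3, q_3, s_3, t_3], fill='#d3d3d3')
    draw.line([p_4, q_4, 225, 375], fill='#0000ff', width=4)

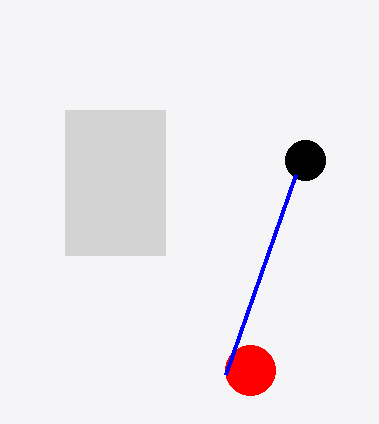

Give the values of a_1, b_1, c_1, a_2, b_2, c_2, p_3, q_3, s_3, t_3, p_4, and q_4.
a_1 = 250; b_1 = 370; c_1 = 25; a_2 = 305; b_2 = 160; c_2 = 20; p_3 = 65; q_3 = 110; s_3 = 165; t_3 = 255; p_4 = 295; q_4 = 175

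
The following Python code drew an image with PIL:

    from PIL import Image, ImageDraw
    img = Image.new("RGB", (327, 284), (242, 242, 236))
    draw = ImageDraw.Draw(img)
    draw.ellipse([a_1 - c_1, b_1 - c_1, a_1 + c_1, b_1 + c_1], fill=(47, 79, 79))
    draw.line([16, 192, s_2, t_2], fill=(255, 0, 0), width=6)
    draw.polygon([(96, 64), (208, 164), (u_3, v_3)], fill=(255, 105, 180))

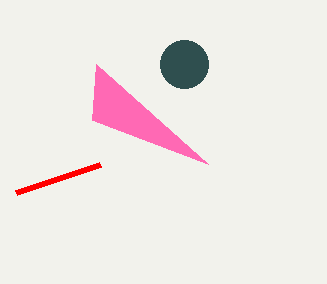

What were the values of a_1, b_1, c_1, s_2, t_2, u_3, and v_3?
a_1 = 184
b_1 = 64
c_1 = 24
s_2 = 100
t_2 = 164
u_3 = 92
v_3 = 120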